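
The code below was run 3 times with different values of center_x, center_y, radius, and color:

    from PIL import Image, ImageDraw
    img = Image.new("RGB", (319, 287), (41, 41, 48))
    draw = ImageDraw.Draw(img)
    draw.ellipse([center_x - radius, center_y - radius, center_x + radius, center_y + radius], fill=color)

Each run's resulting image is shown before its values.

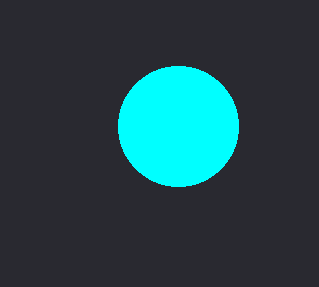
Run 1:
center_x = 178, center_y = 126, radius = 60, color = 'cyan'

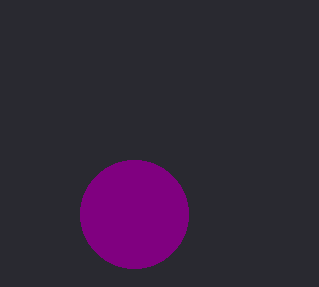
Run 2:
center_x = 134
center_y = 214
radius = 54
color = 'purple'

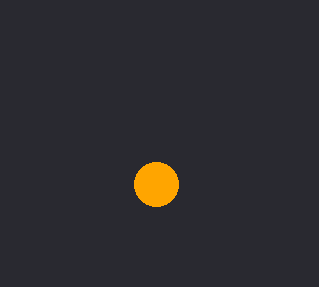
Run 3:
center_x = 156; center_y = 184; radius = 22; color = 'orange'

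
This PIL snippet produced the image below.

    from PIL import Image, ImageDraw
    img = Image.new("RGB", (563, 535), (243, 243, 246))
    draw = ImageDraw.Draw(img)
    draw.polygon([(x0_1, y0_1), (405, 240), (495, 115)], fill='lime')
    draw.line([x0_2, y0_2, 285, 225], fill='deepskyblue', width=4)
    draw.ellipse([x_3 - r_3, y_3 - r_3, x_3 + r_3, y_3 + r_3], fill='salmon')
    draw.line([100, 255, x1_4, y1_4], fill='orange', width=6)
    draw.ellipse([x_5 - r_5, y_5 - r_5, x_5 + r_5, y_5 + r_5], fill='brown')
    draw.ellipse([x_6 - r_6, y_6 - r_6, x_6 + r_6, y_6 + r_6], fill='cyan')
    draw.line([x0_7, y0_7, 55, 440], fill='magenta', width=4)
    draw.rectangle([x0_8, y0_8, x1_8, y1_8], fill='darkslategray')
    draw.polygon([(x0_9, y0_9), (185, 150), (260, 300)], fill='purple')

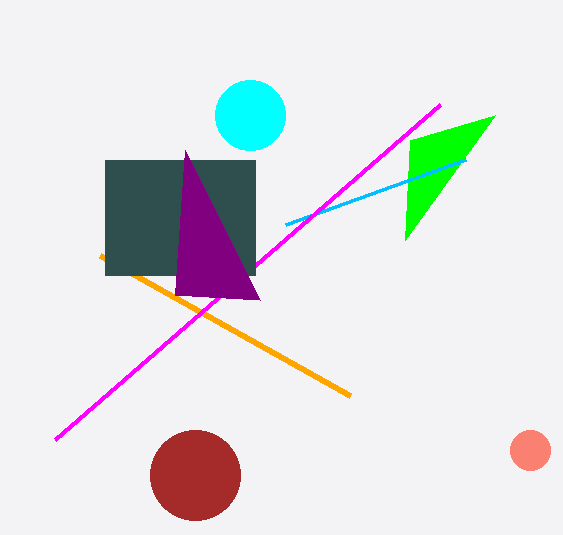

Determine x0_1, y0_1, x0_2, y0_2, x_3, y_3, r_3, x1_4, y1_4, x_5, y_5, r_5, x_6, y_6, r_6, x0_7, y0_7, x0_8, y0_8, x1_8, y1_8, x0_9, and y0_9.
x0_1 = 410
y0_1 = 140
x0_2 = 465
y0_2 = 160
x_3 = 530
y_3 = 450
r_3 = 20
x1_4 = 350
y1_4 = 395
x_5 = 195
y_5 = 475
r_5 = 45
x_6 = 250
y_6 = 115
r_6 = 35
x0_7 = 440
y0_7 = 105
x0_8 = 105
y0_8 = 160
x1_8 = 255
y1_8 = 275
x0_9 = 175
y0_9 = 295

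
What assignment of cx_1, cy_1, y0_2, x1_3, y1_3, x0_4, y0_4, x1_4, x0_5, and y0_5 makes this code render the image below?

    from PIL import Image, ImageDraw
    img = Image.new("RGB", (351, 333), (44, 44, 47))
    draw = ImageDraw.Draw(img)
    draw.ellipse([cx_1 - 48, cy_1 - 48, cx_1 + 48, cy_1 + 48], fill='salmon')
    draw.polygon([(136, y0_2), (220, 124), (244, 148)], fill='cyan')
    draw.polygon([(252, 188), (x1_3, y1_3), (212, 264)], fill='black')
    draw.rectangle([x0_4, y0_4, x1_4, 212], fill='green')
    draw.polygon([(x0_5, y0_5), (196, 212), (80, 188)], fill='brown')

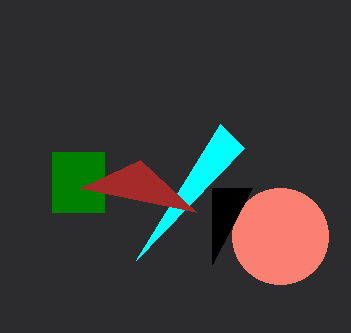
cx_1 = 280
cy_1 = 236
y0_2 = 260
x1_3 = 212
y1_3 = 188
x0_4 = 52
y0_4 = 152
x1_4 = 104
x0_5 = 140
y0_5 = 160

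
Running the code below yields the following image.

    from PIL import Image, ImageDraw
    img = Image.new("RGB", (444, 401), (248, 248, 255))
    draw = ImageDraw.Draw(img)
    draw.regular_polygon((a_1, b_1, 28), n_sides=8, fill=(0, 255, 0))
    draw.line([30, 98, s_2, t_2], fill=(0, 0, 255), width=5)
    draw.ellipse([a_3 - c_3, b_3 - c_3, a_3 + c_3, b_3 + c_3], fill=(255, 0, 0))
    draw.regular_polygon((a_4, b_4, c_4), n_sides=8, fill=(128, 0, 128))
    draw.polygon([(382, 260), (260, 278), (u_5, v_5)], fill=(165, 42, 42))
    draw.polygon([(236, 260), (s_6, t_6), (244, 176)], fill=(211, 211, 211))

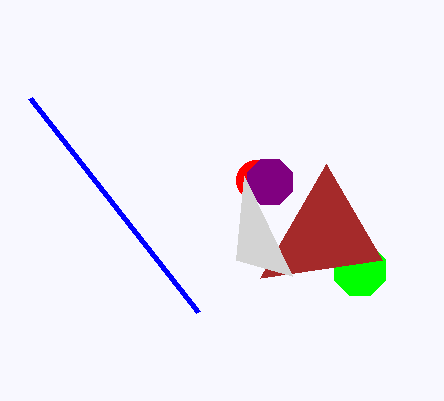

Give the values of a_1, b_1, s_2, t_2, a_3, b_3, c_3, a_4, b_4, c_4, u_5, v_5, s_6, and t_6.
a_1 = 360, b_1 = 270, s_2 = 198, t_2 = 312, a_3 = 256, b_3 = 180, c_3 = 20, a_4 = 270, b_4 = 182, c_4 = 24, u_5 = 326, v_5 = 164, s_6 = 292, t_6 = 276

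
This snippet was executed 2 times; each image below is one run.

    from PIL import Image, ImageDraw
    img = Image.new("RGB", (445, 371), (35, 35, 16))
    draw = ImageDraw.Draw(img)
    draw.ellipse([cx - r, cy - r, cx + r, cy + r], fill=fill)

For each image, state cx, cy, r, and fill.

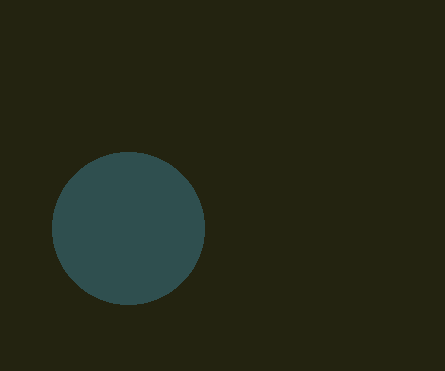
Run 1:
cx = 128; cy = 228; r = 76; fill = 'darkslategray'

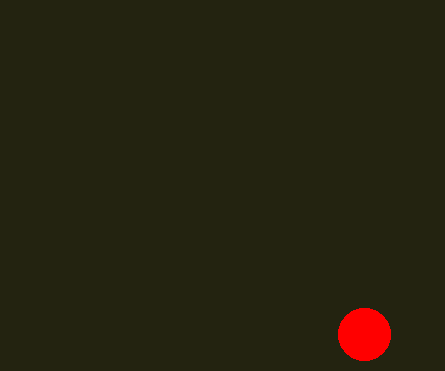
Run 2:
cx = 364, cy = 334, r = 26, fill = 'red'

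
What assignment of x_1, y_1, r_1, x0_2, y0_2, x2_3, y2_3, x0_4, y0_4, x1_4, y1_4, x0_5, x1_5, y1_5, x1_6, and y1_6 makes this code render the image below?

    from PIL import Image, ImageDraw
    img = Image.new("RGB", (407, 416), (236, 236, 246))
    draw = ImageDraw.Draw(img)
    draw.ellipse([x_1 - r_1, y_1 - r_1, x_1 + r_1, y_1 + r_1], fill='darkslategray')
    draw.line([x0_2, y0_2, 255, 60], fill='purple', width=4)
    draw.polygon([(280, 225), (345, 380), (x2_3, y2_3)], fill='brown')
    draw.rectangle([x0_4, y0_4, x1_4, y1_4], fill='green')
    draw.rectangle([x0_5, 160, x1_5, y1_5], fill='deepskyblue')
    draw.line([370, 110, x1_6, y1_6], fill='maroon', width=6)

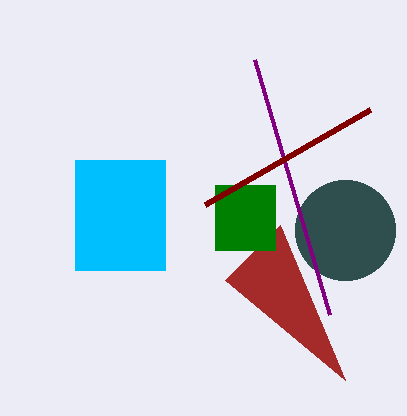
x_1 = 345, y_1 = 230, r_1 = 50, x0_2 = 330, y0_2 = 315, x2_3 = 225, y2_3 = 280, x0_4 = 215, y0_4 = 185, x1_4 = 275, y1_4 = 250, x0_5 = 75, x1_5 = 165, y1_5 = 270, x1_6 = 205, y1_6 = 205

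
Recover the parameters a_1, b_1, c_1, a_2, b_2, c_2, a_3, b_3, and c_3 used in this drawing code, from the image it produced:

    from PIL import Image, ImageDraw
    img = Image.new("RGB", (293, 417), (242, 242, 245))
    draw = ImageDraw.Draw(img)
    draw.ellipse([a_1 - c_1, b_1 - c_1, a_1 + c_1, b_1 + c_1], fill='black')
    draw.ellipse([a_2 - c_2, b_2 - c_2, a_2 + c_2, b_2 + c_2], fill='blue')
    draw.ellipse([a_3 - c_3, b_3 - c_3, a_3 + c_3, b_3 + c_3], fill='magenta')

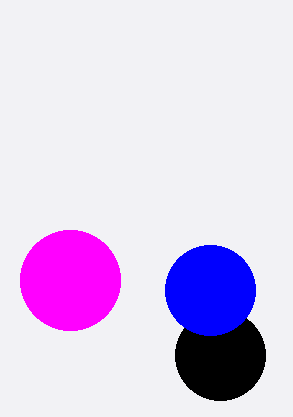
a_1 = 220, b_1 = 355, c_1 = 45, a_2 = 210, b_2 = 290, c_2 = 45, a_3 = 70, b_3 = 280, c_3 = 50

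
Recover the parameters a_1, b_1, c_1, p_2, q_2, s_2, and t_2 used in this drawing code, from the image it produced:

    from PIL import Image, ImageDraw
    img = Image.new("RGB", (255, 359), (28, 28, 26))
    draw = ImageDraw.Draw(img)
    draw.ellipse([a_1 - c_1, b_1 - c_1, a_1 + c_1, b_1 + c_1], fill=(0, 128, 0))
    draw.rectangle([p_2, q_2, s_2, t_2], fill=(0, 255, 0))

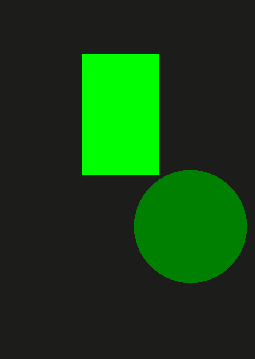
a_1 = 190; b_1 = 226; c_1 = 56; p_2 = 82; q_2 = 54; s_2 = 158; t_2 = 174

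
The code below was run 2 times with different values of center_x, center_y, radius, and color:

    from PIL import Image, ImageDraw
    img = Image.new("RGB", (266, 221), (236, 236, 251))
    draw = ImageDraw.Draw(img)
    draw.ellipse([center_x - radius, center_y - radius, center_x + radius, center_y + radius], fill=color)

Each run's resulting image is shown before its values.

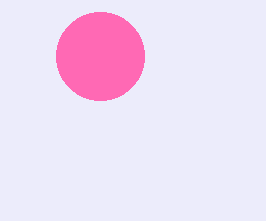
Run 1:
center_x = 100; center_y = 56; radius = 44; color = 'hotpink'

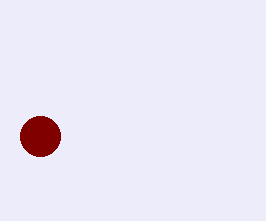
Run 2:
center_x = 40; center_y = 136; radius = 20; color = 'maroon'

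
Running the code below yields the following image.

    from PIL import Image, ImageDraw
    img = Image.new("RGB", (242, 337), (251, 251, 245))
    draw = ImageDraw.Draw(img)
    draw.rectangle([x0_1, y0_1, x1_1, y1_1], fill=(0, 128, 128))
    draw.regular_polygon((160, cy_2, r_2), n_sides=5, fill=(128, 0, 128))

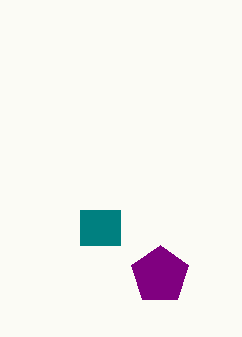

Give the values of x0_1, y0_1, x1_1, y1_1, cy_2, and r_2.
x0_1 = 80
y0_1 = 210
x1_1 = 120
y1_1 = 245
cy_2 = 275
r_2 = 30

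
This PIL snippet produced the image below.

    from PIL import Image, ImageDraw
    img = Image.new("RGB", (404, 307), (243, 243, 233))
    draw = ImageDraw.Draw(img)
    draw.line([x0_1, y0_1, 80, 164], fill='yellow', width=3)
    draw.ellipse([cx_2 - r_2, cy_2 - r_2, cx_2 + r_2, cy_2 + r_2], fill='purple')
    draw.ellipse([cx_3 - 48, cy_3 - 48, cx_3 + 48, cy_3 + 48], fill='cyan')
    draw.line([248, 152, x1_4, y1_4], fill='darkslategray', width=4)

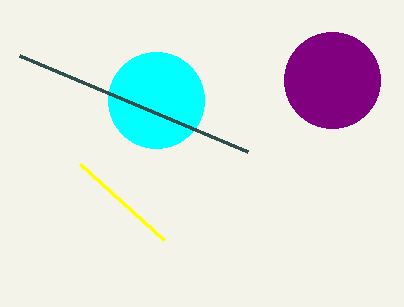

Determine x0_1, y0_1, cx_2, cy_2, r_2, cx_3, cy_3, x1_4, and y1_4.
x0_1 = 164; y0_1 = 240; cx_2 = 332; cy_2 = 80; r_2 = 48; cx_3 = 156; cy_3 = 100; x1_4 = 20; y1_4 = 56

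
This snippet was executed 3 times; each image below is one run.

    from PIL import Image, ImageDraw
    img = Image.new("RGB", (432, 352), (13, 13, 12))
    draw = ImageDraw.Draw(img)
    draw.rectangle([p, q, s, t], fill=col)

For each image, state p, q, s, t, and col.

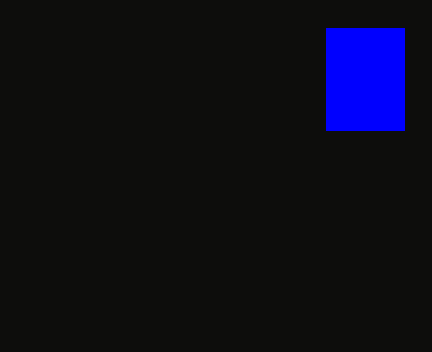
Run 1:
p = 326, q = 28, s = 404, t = 130, col = 'blue'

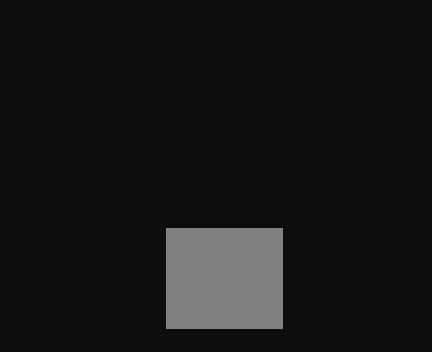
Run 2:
p = 166
q = 228
s = 282
t = 328
col = 'gray'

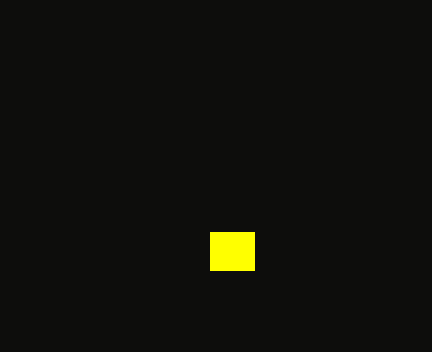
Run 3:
p = 210; q = 232; s = 254; t = 270; col = 'yellow'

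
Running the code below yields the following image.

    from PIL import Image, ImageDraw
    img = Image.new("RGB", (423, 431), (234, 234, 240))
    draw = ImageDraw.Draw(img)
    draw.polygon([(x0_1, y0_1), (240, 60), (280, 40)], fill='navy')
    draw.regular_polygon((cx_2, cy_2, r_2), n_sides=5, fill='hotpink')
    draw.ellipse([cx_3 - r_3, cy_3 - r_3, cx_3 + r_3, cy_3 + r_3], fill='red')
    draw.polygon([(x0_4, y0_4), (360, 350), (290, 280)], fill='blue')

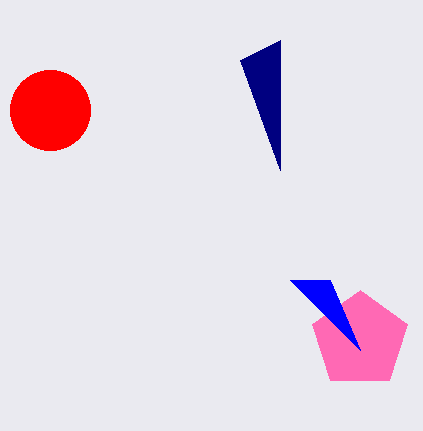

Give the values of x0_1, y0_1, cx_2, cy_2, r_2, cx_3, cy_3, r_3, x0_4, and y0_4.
x0_1 = 280; y0_1 = 170; cx_2 = 360; cy_2 = 340; r_2 = 50; cx_3 = 50; cy_3 = 110; r_3 = 40; x0_4 = 330; y0_4 = 280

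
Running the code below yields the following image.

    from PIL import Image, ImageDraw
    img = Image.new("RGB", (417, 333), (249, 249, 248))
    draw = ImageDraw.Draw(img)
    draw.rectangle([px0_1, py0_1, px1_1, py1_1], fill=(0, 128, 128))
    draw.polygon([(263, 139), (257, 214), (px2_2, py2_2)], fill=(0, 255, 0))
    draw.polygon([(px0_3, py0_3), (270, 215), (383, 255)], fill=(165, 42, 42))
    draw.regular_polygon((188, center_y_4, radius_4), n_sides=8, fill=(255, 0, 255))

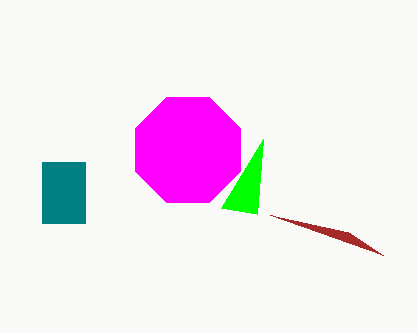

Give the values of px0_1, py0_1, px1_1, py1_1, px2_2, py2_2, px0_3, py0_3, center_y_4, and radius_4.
px0_1 = 42
py0_1 = 162
px1_1 = 85
py1_1 = 223
px2_2 = 221
py2_2 = 208
px0_3 = 348
py0_3 = 232
center_y_4 = 150
radius_4 = 57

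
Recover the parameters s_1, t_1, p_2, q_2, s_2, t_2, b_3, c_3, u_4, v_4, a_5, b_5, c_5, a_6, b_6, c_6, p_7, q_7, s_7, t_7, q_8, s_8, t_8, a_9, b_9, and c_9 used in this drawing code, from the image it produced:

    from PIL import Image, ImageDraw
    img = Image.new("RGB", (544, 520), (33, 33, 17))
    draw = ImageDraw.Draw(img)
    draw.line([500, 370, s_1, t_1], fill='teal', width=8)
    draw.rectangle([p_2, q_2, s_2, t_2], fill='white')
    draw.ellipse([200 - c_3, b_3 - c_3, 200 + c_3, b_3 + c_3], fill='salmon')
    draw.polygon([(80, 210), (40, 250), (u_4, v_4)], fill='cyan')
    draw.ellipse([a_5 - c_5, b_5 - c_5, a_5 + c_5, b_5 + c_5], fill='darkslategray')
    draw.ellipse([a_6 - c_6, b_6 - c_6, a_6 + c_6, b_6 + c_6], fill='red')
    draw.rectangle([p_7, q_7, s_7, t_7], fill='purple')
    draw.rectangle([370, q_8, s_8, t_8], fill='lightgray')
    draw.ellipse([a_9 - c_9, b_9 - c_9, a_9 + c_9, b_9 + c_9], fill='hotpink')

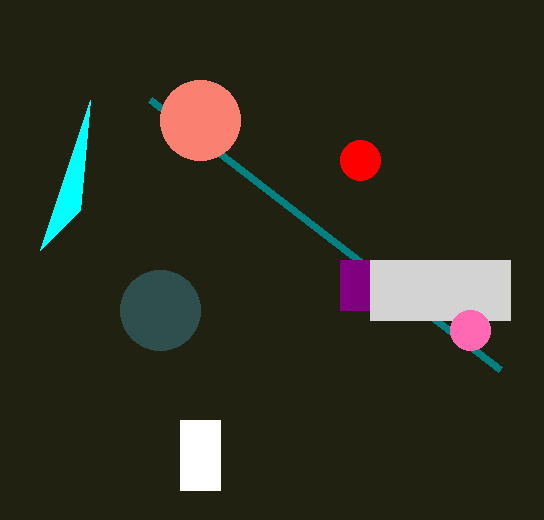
s_1 = 150, t_1 = 100, p_2 = 180, q_2 = 420, s_2 = 220, t_2 = 490, b_3 = 120, c_3 = 40, u_4 = 90, v_4 = 100, a_5 = 160, b_5 = 310, c_5 = 40, a_6 = 360, b_6 = 160, c_6 = 20, p_7 = 340, q_7 = 260, s_7 = 370, t_7 = 310, q_8 = 260, s_8 = 510, t_8 = 320, a_9 = 470, b_9 = 330, c_9 = 20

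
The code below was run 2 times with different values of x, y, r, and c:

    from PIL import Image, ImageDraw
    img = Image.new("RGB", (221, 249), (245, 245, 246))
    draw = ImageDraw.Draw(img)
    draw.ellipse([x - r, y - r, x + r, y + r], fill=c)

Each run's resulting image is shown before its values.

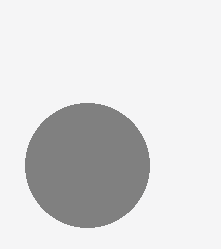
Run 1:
x = 87
y = 165
r = 62
c = 'gray'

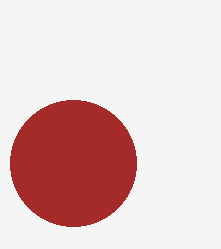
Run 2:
x = 73; y = 163; r = 63; c = 'brown'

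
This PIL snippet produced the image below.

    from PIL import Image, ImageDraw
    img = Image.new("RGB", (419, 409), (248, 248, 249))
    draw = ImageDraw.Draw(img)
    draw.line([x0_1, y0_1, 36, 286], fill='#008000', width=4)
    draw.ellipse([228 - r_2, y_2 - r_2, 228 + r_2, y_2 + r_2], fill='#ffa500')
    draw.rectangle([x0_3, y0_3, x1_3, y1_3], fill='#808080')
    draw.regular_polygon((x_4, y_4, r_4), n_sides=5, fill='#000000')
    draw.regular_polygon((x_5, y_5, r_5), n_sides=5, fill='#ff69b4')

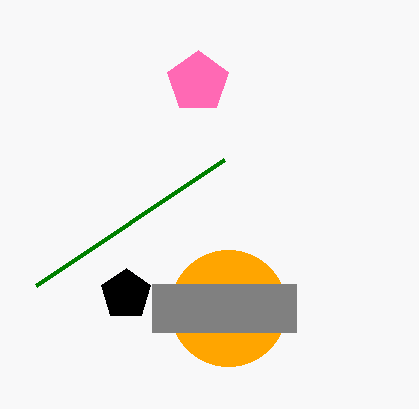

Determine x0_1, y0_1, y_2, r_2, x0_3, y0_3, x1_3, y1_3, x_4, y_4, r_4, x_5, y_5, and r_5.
x0_1 = 224, y0_1 = 160, y_2 = 308, r_2 = 58, x0_3 = 152, y0_3 = 284, x1_3 = 296, y1_3 = 332, x_4 = 126, y_4 = 294, r_4 = 26, x_5 = 198, y_5 = 82, r_5 = 32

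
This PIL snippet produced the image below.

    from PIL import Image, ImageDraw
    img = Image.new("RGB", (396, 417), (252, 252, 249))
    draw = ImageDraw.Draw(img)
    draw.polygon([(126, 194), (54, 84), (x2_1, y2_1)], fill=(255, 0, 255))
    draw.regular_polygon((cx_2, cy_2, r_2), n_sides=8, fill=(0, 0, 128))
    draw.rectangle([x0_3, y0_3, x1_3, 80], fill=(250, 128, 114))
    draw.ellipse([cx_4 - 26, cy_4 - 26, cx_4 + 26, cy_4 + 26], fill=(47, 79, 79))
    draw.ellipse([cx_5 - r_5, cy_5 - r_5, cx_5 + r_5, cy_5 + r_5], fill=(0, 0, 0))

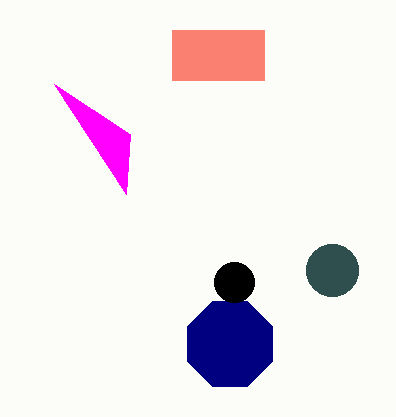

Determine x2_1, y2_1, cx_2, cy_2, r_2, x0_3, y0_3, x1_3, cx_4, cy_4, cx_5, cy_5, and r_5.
x2_1 = 130; y2_1 = 134; cx_2 = 230; cy_2 = 344; r_2 = 46; x0_3 = 172; y0_3 = 30; x1_3 = 264; cx_4 = 332; cy_4 = 270; cx_5 = 234; cy_5 = 282; r_5 = 20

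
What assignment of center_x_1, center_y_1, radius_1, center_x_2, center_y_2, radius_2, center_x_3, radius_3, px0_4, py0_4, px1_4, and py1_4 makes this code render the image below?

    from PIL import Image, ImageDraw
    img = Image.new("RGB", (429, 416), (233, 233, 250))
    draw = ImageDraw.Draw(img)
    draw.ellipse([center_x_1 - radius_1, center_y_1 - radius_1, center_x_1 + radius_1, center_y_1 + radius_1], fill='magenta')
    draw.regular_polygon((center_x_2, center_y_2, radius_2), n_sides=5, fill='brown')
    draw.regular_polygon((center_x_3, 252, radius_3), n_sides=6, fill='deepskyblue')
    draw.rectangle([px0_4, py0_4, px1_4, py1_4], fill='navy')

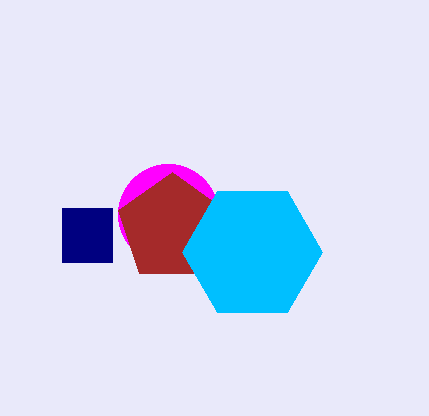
center_x_1 = 168, center_y_1 = 214, radius_1 = 50, center_x_2 = 172, center_y_2 = 228, radius_2 = 56, center_x_3 = 252, radius_3 = 70, px0_4 = 62, py0_4 = 208, px1_4 = 112, py1_4 = 262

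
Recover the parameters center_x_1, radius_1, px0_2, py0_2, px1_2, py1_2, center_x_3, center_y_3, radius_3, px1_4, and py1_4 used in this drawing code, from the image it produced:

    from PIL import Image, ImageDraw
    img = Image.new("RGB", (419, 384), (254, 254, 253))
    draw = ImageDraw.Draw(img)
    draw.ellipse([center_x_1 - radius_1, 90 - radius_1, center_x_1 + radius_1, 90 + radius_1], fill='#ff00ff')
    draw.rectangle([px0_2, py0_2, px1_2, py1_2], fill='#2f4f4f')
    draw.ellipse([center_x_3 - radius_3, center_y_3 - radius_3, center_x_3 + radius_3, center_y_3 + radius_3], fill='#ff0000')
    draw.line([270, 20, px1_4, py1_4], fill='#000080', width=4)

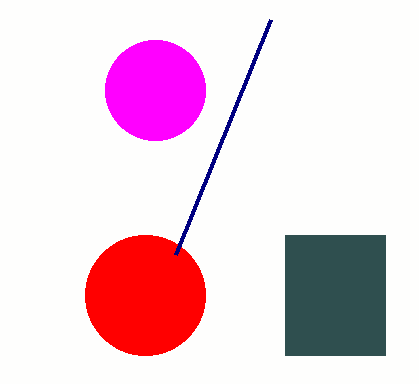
center_x_1 = 155
radius_1 = 50
px0_2 = 285
py0_2 = 235
px1_2 = 385
py1_2 = 355
center_x_3 = 145
center_y_3 = 295
radius_3 = 60
px1_4 = 175
py1_4 = 255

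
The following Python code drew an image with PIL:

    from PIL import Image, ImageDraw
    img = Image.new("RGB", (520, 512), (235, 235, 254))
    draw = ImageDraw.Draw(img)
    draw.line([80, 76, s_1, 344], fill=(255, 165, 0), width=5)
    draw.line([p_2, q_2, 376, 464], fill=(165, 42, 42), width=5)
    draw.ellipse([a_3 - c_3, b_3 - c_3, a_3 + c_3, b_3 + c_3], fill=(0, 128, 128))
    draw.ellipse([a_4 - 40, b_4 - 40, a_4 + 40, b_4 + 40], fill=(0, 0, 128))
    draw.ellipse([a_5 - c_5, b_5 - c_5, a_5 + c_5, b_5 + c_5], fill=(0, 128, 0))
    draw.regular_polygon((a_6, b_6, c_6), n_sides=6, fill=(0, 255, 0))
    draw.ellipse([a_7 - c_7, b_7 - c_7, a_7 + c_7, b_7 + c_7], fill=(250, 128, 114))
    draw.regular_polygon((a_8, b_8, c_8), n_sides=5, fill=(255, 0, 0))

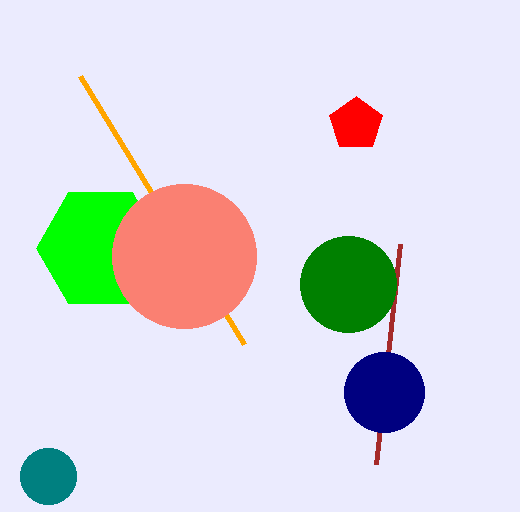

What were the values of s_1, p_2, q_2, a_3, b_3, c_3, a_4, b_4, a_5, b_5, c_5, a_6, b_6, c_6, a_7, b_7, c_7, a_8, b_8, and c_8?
s_1 = 244; p_2 = 400; q_2 = 244; a_3 = 48; b_3 = 476; c_3 = 28; a_4 = 384; b_4 = 392; a_5 = 348; b_5 = 284; c_5 = 48; a_6 = 100; b_6 = 248; c_6 = 64; a_7 = 184; b_7 = 256; c_7 = 72; a_8 = 356; b_8 = 124; c_8 = 28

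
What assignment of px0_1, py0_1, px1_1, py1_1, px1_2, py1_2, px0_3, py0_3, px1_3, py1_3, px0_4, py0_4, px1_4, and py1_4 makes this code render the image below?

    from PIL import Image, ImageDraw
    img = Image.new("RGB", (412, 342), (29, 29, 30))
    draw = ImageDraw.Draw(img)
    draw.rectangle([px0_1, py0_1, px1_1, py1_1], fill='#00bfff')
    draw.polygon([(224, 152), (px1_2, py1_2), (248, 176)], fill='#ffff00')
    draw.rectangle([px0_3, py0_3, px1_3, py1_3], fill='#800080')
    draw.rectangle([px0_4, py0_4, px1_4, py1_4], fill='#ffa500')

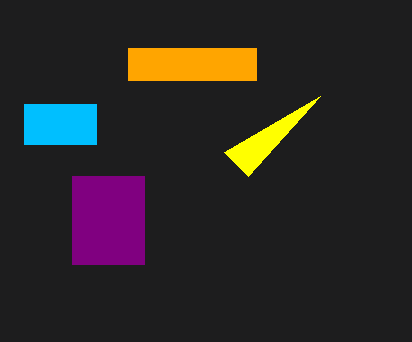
px0_1 = 24
py0_1 = 104
px1_1 = 96
py1_1 = 144
px1_2 = 320
py1_2 = 96
px0_3 = 72
py0_3 = 176
px1_3 = 144
py1_3 = 264
px0_4 = 128
py0_4 = 48
px1_4 = 256
py1_4 = 80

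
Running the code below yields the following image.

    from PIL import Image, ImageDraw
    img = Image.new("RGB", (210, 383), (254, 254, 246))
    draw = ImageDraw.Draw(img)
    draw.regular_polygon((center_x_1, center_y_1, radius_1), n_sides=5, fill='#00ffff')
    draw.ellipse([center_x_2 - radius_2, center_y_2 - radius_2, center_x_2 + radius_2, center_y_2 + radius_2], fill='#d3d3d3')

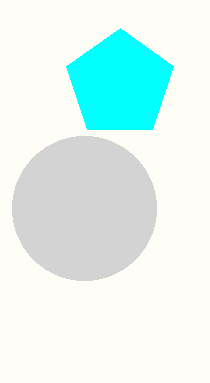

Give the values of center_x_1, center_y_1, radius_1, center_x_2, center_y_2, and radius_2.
center_x_1 = 120, center_y_1 = 84, radius_1 = 56, center_x_2 = 84, center_y_2 = 208, radius_2 = 72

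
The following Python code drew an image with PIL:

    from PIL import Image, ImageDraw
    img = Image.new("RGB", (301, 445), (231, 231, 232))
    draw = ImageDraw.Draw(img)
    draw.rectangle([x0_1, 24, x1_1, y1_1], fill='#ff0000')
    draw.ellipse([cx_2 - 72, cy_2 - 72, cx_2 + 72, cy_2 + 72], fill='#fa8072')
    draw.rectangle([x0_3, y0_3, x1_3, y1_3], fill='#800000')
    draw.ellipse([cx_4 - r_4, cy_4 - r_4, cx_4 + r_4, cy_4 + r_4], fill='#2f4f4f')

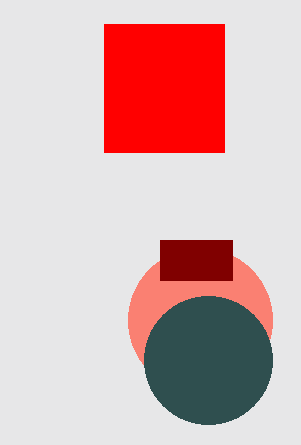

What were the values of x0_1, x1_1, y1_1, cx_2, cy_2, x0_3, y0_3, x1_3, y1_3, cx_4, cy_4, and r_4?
x0_1 = 104, x1_1 = 224, y1_1 = 152, cx_2 = 200, cy_2 = 320, x0_3 = 160, y0_3 = 240, x1_3 = 232, y1_3 = 280, cx_4 = 208, cy_4 = 360, r_4 = 64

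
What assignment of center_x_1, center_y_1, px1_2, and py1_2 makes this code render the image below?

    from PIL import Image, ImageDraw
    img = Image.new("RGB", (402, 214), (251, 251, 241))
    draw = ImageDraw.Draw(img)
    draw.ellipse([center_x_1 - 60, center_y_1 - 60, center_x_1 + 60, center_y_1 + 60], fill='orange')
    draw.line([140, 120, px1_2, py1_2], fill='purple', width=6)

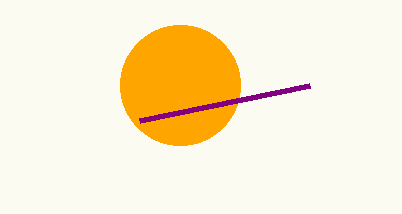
center_x_1 = 180
center_y_1 = 85
px1_2 = 310
py1_2 = 85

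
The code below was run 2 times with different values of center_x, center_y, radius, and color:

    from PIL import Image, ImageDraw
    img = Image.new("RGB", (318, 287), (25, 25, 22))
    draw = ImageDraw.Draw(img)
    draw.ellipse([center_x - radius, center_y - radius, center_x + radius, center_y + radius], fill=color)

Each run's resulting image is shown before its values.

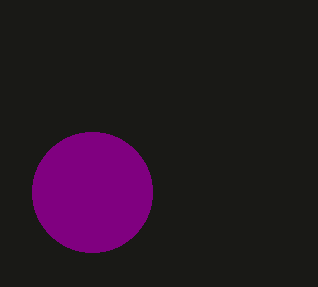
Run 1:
center_x = 92, center_y = 192, radius = 60, color = 'purple'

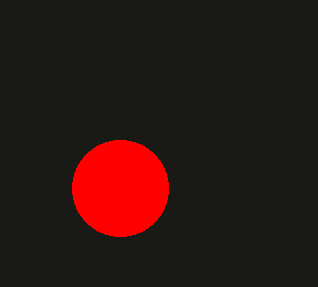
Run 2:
center_x = 120; center_y = 188; radius = 48; color = 'red'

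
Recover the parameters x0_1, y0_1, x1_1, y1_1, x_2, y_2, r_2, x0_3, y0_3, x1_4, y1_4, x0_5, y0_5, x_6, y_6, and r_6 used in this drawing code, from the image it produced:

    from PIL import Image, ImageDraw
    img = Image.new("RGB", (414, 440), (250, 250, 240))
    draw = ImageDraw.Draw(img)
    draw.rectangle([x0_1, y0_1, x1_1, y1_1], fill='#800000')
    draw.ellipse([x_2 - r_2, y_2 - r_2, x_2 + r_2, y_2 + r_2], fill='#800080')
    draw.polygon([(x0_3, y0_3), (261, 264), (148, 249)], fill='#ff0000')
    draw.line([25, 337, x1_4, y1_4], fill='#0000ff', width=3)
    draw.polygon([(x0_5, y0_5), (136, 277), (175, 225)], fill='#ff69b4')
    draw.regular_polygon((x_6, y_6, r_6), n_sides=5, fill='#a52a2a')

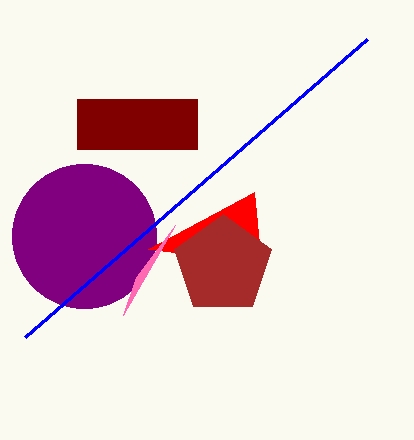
x0_1 = 77, y0_1 = 99, x1_1 = 197, y1_1 = 149, x_2 = 84, y_2 = 236, r_2 = 72, x0_3 = 254, y0_3 = 192, x1_4 = 367, y1_4 = 39, x0_5 = 123, y0_5 = 315, x_6 = 223, y_6 = 265, r_6 = 51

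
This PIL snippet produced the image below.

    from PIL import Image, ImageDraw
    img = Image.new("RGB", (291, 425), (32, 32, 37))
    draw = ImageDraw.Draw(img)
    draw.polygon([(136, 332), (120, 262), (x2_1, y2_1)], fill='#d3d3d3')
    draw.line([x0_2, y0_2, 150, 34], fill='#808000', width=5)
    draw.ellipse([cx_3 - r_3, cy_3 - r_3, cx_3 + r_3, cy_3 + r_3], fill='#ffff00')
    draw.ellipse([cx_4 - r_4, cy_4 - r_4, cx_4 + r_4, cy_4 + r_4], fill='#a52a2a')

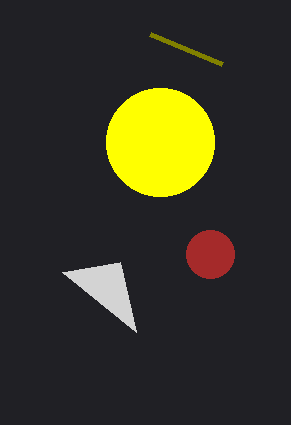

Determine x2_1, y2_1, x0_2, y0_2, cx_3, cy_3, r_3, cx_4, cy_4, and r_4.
x2_1 = 62; y2_1 = 272; x0_2 = 222; y0_2 = 64; cx_3 = 160; cy_3 = 142; r_3 = 54; cx_4 = 210; cy_4 = 254; r_4 = 24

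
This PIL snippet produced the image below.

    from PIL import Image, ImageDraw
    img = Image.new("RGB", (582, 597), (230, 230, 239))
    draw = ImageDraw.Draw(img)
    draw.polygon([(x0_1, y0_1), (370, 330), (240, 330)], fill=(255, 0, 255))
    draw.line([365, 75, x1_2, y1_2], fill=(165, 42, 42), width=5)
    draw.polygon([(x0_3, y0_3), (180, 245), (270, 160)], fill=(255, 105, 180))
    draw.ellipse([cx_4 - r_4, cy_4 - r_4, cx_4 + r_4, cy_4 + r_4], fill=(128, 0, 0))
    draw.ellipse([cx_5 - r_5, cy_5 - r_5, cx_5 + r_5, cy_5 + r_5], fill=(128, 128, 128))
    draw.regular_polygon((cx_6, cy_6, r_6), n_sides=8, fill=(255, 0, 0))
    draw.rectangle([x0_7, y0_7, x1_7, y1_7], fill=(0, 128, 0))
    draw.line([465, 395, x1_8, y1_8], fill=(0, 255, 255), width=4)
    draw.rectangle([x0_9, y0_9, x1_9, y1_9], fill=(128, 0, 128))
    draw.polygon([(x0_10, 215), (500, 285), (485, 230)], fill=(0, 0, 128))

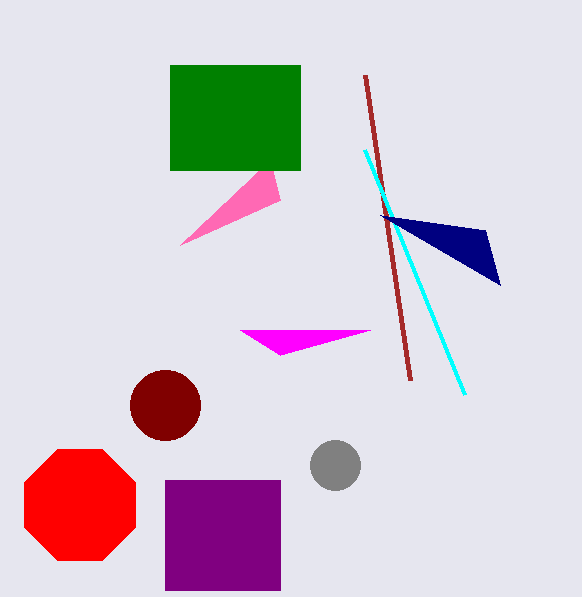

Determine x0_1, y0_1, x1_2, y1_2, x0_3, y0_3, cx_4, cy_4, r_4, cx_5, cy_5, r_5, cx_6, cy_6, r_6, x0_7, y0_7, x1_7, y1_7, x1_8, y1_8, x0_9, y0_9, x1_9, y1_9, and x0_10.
x0_1 = 280
y0_1 = 355
x1_2 = 410
y1_2 = 380
x0_3 = 280
y0_3 = 200
cx_4 = 165
cy_4 = 405
r_4 = 35
cx_5 = 335
cy_5 = 465
r_5 = 25
cx_6 = 80
cy_6 = 505
r_6 = 60
x0_7 = 170
y0_7 = 65
x1_7 = 300
y1_7 = 170
x1_8 = 365
y1_8 = 150
x0_9 = 165
y0_9 = 480
x1_9 = 280
y1_9 = 590
x0_10 = 380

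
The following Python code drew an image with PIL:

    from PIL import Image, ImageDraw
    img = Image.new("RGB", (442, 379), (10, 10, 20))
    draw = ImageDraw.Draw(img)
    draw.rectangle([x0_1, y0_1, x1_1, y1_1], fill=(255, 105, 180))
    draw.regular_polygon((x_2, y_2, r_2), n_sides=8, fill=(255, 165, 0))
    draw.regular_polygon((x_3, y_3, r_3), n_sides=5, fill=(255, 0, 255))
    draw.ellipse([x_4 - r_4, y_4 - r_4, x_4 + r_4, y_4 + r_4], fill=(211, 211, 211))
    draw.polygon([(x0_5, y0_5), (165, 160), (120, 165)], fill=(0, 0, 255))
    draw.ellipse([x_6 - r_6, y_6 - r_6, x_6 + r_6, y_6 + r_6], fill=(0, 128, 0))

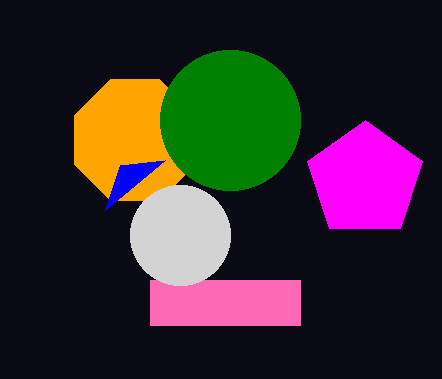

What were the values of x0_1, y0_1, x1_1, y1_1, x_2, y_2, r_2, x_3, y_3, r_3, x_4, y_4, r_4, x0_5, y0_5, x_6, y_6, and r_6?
x0_1 = 150
y0_1 = 280
x1_1 = 300
y1_1 = 325
x_2 = 135
y_2 = 140
r_2 = 65
x_3 = 365
y_3 = 180
r_3 = 60
x_4 = 180
y_4 = 235
r_4 = 50
x0_5 = 105
y0_5 = 210
x_6 = 230
y_6 = 120
r_6 = 70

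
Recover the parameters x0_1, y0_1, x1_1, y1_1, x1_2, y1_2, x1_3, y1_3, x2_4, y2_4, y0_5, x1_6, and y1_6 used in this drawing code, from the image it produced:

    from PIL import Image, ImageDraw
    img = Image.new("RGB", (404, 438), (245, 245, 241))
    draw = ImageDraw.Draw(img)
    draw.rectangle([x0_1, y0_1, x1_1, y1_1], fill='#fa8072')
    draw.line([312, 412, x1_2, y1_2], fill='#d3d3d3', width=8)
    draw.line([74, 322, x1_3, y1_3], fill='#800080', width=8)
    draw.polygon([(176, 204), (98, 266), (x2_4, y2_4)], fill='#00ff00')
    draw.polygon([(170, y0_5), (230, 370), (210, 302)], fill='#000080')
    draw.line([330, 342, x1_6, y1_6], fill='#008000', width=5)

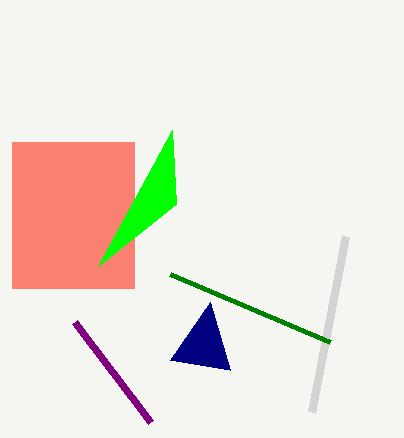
x0_1 = 12; y0_1 = 142; x1_1 = 134; y1_1 = 288; x1_2 = 346; y1_2 = 236; x1_3 = 150; y1_3 = 422; x2_4 = 172; y2_4 = 130; y0_5 = 360; x1_6 = 170; y1_6 = 274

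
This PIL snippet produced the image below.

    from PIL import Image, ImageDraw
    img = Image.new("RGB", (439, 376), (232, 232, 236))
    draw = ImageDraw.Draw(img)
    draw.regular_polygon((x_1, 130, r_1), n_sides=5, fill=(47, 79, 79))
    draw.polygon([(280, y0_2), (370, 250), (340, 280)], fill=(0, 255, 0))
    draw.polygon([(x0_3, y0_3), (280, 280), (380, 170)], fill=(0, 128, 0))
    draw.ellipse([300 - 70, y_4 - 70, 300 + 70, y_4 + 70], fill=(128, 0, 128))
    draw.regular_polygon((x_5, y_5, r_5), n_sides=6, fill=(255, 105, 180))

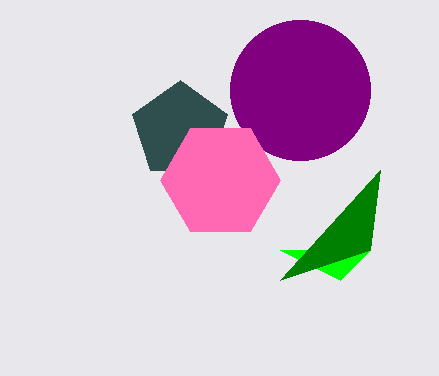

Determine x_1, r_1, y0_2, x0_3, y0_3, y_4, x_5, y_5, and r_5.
x_1 = 180, r_1 = 50, y0_2 = 250, x0_3 = 370, y0_3 = 250, y_4 = 90, x_5 = 220, y_5 = 180, r_5 = 60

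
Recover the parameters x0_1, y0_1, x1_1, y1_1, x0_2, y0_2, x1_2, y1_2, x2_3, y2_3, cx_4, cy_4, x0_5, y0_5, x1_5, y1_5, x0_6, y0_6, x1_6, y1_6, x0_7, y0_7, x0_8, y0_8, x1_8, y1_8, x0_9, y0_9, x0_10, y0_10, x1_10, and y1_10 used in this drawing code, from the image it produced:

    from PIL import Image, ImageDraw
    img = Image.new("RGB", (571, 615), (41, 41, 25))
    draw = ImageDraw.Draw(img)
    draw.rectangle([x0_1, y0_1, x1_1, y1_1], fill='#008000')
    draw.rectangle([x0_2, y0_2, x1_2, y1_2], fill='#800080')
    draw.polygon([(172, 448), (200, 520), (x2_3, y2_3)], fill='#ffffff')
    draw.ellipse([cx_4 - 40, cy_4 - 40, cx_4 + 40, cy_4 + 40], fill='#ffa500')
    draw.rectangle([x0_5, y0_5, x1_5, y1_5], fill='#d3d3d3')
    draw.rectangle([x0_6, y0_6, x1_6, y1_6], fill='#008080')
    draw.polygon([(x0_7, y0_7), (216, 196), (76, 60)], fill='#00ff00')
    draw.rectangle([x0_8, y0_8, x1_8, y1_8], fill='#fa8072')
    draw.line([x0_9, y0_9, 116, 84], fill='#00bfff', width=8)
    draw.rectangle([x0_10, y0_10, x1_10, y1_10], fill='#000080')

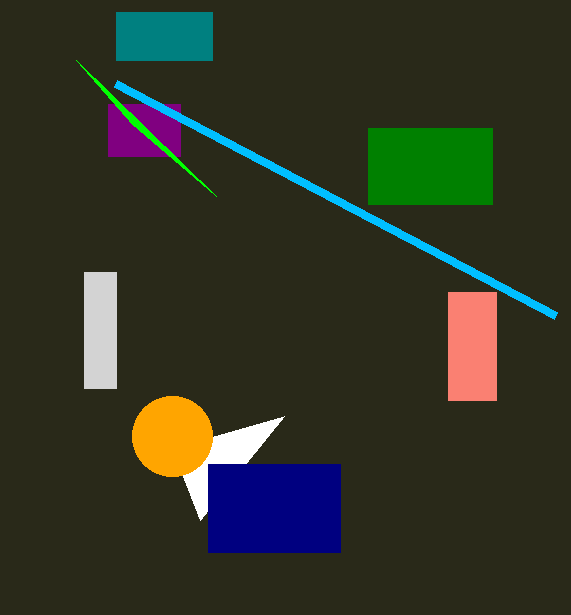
x0_1 = 368
y0_1 = 128
x1_1 = 492
y1_1 = 204
x0_2 = 108
y0_2 = 104
x1_2 = 180
y1_2 = 156
x2_3 = 284
y2_3 = 416
cx_4 = 172
cy_4 = 436
x0_5 = 84
y0_5 = 272
x1_5 = 116
y1_5 = 388
x0_6 = 116
y0_6 = 12
x1_6 = 212
y1_6 = 60
x0_7 = 132
y0_7 = 124
x0_8 = 448
y0_8 = 292
x1_8 = 496
y1_8 = 400
x0_9 = 556
y0_9 = 316
x0_10 = 208
y0_10 = 464
x1_10 = 340
y1_10 = 552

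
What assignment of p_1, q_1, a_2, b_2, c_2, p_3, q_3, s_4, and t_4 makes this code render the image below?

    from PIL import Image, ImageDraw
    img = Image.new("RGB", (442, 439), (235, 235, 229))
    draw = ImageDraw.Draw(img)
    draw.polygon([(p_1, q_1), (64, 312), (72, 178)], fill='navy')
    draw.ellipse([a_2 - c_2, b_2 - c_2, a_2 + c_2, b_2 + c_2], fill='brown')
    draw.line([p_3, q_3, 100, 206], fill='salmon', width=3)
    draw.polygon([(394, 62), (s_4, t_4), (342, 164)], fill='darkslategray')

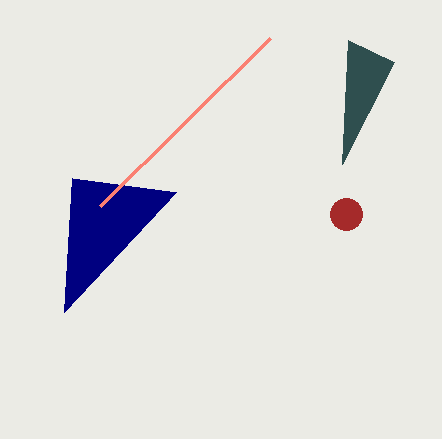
p_1 = 176; q_1 = 192; a_2 = 346; b_2 = 214; c_2 = 16; p_3 = 270; q_3 = 38; s_4 = 348; t_4 = 40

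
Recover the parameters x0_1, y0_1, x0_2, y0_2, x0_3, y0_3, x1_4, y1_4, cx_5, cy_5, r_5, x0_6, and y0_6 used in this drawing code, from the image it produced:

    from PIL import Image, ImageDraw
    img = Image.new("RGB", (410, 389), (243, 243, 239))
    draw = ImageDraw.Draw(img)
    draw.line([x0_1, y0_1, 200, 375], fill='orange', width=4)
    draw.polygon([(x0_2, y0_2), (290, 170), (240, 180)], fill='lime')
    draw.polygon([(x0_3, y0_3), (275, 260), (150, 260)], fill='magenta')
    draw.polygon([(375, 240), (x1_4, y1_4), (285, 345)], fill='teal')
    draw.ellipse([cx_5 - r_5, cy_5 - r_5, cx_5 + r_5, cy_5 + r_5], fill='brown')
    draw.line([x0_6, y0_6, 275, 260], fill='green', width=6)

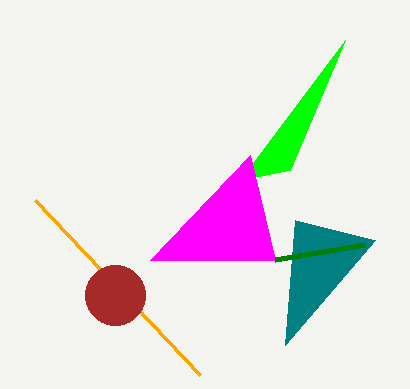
x0_1 = 35
y0_1 = 200
x0_2 = 345
y0_2 = 40
x0_3 = 250
y0_3 = 155
x1_4 = 295
y1_4 = 220
cx_5 = 115
cy_5 = 295
r_5 = 30
x0_6 = 365
y0_6 = 245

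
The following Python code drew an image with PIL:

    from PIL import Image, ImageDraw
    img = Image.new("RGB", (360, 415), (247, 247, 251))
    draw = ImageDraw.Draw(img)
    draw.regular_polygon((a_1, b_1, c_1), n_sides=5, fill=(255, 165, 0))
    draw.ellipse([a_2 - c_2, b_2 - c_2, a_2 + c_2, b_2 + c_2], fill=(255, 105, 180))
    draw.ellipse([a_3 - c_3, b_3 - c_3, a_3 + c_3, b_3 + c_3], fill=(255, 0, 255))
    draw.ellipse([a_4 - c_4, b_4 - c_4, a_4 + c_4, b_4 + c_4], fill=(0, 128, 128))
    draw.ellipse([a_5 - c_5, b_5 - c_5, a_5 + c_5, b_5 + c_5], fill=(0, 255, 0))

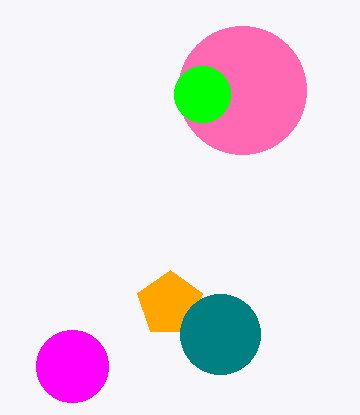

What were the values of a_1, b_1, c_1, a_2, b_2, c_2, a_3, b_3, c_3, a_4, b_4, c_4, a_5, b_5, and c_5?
a_1 = 170
b_1 = 304
c_1 = 34
a_2 = 242
b_2 = 90
c_2 = 64
a_3 = 72
b_3 = 366
c_3 = 36
a_4 = 220
b_4 = 334
c_4 = 40
a_5 = 202
b_5 = 94
c_5 = 28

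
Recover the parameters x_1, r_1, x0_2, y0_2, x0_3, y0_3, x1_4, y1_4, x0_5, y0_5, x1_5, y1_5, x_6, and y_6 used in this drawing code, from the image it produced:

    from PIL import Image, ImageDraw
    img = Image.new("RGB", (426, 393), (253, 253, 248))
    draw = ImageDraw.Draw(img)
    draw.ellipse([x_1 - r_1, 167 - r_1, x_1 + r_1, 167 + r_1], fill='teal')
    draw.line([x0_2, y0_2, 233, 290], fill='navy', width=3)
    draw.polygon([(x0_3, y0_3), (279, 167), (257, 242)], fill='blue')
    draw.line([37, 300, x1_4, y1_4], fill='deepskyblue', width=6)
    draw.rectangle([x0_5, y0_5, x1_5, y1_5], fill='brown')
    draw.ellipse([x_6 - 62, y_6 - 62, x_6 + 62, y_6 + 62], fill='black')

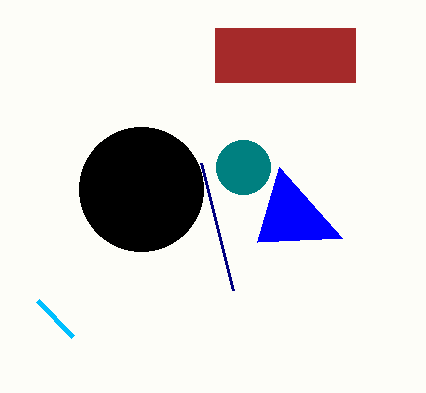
x_1 = 243
r_1 = 27
x0_2 = 201
y0_2 = 163
x0_3 = 342
y0_3 = 238
x1_4 = 72
y1_4 = 336
x0_5 = 215
y0_5 = 28
x1_5 = 355
y1_5 = 82
x_6 = 141
y_6 = 189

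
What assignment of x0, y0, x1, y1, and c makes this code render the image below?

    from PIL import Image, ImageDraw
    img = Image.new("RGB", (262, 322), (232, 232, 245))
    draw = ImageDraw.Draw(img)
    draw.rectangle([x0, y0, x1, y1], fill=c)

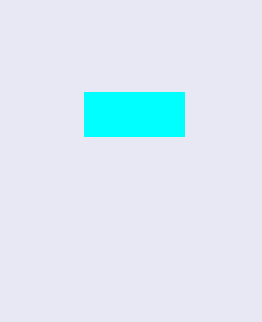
x0 = 84
y0 = 92
x1 = 184
y1 = 136
c = 'cyan'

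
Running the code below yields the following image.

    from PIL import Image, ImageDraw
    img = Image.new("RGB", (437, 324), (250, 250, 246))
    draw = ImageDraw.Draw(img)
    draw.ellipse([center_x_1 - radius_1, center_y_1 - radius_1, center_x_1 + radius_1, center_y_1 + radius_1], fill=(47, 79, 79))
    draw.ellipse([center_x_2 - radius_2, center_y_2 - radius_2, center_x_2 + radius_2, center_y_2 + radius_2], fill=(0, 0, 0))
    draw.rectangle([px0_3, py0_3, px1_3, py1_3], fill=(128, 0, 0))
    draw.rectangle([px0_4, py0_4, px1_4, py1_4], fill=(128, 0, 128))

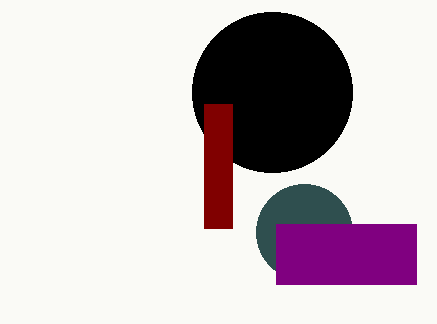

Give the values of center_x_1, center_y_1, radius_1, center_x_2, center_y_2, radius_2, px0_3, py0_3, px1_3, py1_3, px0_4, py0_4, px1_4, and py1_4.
center_x_1 = 304; center_y_1 = 232; radius_1 = 48; center_x_2 = 272; center_y_2 = 92; radius_2 = 80; px0_3 = 204; py0_3 = 104; px1_3 = 232; py1_3 = 228; px0_4 = 276; py0_4 = 224; px1_4 = 416; py1_4 = 284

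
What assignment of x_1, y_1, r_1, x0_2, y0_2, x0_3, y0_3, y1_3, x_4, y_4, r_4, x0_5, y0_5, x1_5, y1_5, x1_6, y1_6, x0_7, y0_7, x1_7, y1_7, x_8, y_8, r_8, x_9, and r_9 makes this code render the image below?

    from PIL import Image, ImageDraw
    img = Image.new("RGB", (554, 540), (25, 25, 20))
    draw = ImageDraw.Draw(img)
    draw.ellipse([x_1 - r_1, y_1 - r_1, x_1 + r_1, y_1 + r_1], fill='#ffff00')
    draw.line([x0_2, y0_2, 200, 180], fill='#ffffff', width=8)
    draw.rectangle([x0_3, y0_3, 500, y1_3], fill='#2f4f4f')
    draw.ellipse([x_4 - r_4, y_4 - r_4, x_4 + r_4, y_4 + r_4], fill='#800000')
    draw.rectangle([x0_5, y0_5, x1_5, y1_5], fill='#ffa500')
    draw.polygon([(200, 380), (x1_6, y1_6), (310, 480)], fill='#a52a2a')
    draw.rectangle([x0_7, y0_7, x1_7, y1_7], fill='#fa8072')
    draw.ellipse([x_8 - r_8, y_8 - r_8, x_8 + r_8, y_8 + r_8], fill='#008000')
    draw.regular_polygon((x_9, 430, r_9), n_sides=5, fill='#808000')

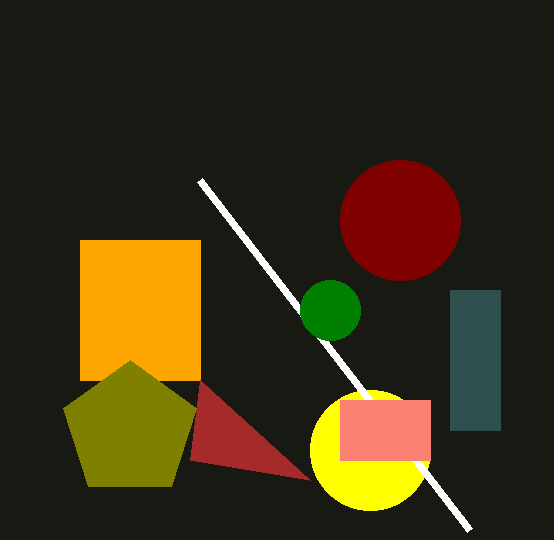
x_1 = 370
y_1 = 450
r_1 = 60
x0_2 = 470
y0_2 = 530
x0_3 = 450
y0_3 = 290
y1_3 = 430
x_4 = 400
y_4 = 220
r_4 = 60
x0_5 = 80
y0_5 = 240
x1_5 = 200
y1_5 = 380
x1_6 = 190
y1_6 = 460
x0_7 = 340
y0_7 = 400
x1_7 = 430
y1_7 = 460
x_8 = 330
y_8 = 310
r_8 = 30
x_9 = 130
r_9 = 70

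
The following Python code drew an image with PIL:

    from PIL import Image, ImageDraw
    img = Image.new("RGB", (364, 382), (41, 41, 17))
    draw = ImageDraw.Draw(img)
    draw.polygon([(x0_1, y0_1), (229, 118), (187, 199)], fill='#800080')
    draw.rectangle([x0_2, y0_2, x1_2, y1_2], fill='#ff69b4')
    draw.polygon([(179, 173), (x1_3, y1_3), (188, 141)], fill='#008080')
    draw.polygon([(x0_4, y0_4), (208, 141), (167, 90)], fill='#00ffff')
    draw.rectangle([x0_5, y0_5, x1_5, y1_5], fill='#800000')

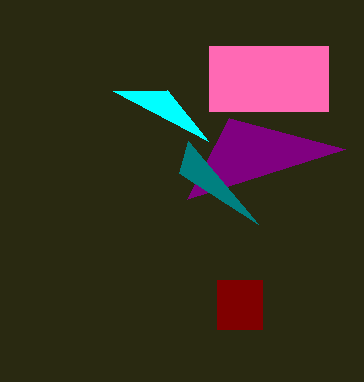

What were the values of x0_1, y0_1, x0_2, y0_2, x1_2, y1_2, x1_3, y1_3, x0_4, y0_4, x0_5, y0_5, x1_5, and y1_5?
x0_1 = 345; y0_1 = 149; x0_2 = 209; y0_2 = 46; x1_2 = 328; y1_2 = 111; x1_3 = 258; y1_3 = 224; x0_4 = 113; y0_4 = 91; x0_5 = 217; y0_5 = 280; x1_5 = 262; y1_5 = 329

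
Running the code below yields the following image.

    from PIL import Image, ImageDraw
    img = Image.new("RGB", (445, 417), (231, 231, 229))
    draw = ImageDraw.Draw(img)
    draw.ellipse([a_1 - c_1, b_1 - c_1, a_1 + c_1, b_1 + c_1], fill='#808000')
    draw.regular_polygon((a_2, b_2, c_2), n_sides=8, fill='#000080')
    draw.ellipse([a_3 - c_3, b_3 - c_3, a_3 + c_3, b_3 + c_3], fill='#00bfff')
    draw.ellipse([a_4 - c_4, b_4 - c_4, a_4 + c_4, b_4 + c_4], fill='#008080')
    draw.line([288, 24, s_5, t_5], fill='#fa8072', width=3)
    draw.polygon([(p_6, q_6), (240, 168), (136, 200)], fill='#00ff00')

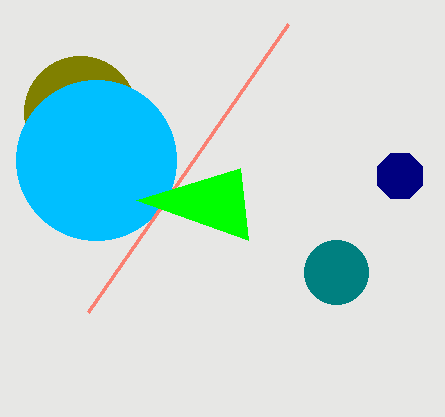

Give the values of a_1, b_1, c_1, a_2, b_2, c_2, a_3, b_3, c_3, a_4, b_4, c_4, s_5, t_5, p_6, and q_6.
a_1 = 80
b_1 = 112
c_1 = 56
a_2 = 400
b_2 = 176
c_2 = 24
a_3 = 96
b_3 = 160
c_3 = 80
a_4 = 336
b_4 = 272
c_4 = 32
s_5 = 88
t_5 = 312
p_6 = 248
q_6 = 240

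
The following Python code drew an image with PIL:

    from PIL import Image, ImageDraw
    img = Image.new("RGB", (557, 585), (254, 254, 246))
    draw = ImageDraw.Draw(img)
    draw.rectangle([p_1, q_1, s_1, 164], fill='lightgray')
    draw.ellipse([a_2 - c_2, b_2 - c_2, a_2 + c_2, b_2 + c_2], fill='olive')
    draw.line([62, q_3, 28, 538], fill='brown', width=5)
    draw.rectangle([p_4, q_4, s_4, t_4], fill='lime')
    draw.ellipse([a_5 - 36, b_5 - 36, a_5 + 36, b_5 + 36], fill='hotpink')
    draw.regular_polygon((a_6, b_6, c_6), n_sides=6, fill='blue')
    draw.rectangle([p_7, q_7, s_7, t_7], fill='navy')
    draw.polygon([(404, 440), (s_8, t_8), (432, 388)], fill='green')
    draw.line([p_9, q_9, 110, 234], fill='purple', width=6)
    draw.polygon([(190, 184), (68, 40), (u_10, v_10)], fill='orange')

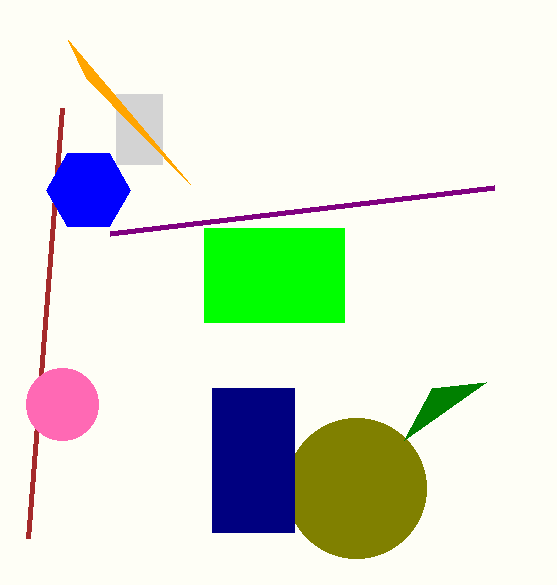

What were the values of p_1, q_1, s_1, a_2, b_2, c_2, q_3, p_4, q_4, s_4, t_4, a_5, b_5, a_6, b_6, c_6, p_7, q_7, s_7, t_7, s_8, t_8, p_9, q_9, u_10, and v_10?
p_1 = 116, q_1 = 94, s_1 = 162, a_2 = 356, b_2 = 488, c_2 = 70, q_3 = 108, p_4 = 204, q_4 = 228, s_4 = 344, t_4 = 322, a_5 = 62, b_5 = 404, a_6 = 88, b_6 = 190, c_6 = 42, p_7 = 212, q_7 = 388, s_7 = 294, t_7 = 532, s_8 = 486, t_8 = 382, p_9 = 494, q_9 = 188, u_10 = 86, v_10 = 78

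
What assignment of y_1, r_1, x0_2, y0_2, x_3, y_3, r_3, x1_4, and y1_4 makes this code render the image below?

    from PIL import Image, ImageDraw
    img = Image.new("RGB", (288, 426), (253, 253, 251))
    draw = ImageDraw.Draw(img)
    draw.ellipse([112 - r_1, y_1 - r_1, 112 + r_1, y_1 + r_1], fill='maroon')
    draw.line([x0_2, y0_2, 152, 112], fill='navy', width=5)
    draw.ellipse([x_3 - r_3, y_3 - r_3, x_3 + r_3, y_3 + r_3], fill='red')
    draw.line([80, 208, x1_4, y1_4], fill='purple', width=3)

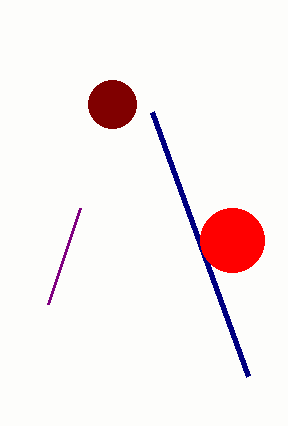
y_1 = 104
r_1 = 24
x0_2 = 248
y0_2 = 376
x_3 = 232
y_3 = 240
r_3 = 32
x1_4 = 48
y1_4 = 304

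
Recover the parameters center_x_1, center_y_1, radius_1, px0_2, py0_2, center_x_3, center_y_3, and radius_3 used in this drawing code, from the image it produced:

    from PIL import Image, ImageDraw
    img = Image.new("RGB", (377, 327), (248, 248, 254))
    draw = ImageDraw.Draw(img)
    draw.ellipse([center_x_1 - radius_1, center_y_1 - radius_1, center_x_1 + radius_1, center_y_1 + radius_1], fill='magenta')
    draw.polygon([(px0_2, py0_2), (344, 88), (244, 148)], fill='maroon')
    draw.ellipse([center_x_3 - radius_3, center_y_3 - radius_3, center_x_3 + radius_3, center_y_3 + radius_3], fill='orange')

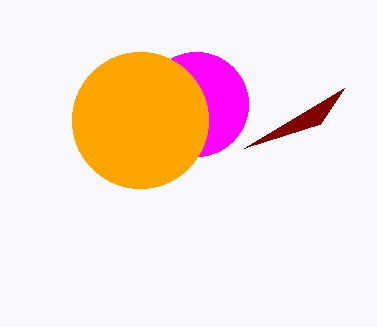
center_x_1 = 196
center_y_1 = 104
radius_1 = 52
px0_2 = 320
py0_2 = 124
center_x_3 = 140
center_y_3 = 120
radius_3 = 68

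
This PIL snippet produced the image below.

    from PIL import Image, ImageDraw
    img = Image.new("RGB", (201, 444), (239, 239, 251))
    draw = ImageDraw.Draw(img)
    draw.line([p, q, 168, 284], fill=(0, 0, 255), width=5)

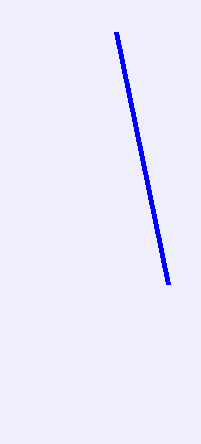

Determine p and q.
p = 116
q = 32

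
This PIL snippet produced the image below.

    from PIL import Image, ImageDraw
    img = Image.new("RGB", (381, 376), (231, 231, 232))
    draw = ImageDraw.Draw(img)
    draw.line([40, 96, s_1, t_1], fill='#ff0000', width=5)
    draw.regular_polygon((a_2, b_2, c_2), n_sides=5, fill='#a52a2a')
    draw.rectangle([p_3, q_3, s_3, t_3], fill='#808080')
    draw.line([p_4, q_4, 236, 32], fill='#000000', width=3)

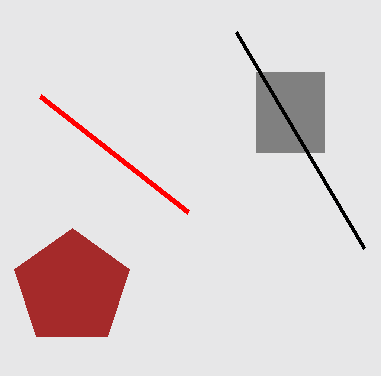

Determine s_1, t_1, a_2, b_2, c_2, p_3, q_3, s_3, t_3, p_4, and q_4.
s_1 = 188
t_1 = 212
a_2 = 72
b_2 = 288
c_2 = 60
p_3 = 256
q_3 = 72
s_3 = 324
t_3 = 152
p_4 = 364
q_4 = 248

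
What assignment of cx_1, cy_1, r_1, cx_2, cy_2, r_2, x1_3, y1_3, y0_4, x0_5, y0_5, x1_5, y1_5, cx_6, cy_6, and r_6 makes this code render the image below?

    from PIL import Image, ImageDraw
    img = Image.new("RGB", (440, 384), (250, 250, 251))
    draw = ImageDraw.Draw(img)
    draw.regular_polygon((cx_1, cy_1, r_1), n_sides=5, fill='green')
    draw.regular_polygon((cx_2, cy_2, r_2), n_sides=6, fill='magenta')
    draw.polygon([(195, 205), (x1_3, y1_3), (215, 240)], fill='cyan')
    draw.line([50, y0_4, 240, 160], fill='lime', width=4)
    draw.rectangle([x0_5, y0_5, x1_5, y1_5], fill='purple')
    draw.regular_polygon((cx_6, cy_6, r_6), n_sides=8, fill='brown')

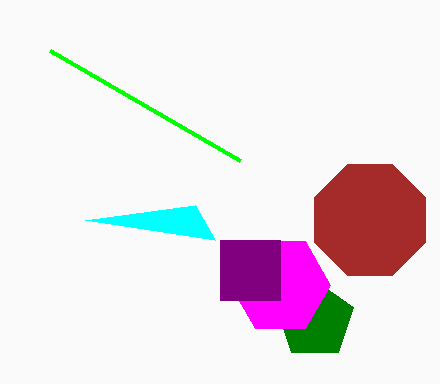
cx_1 = 315; cy_1 = 320; r_1 = 40; cx_2 = 280; cy_2 = 285; r_2 = 50; x1_3 = 85; y1_3 = 220; y0_4 = 50; x0_5 = 220; y0_5 = 240; x1_5 = 280; y1_5 = 300; cx_6 = 370; cy_6 = 220; r_6 = 60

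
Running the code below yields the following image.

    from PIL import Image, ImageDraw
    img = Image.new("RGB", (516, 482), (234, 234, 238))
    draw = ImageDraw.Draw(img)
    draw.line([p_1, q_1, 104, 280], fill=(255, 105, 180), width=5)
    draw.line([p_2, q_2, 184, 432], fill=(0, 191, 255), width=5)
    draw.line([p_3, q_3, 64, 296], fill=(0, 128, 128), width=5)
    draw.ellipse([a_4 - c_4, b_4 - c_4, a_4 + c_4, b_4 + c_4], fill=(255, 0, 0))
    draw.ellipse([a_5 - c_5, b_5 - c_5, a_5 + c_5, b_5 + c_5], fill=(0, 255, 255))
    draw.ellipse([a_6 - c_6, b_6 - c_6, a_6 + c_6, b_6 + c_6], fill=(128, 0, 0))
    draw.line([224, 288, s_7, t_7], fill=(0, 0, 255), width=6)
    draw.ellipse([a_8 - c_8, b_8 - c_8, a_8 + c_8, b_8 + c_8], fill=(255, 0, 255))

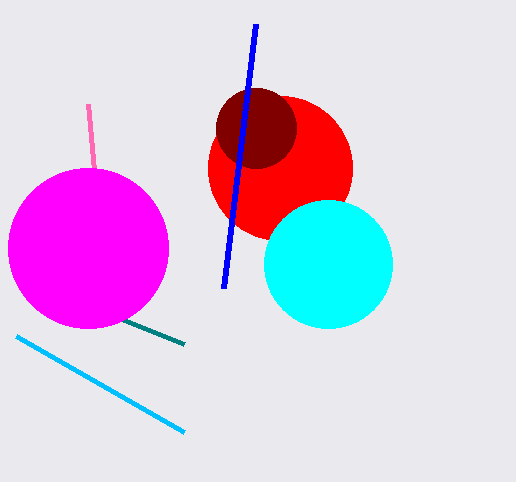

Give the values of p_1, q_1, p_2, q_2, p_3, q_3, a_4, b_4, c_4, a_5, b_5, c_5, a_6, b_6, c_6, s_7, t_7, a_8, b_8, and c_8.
p_1 = 88, q_1 = 104, p_2 = 16, q_2 = 336, p_3 = 184, q_3 = 344, a_4 = 280, b_4 = 168, c_4 = 72, a_5 = 328, b_5 = 264, c_5 = 64, a_6 = 256, b_6 = 128, c_6 = 40, s_7 = 256, t_7 = 24, a_8 = 88, b_8 = 248, c_8 = 80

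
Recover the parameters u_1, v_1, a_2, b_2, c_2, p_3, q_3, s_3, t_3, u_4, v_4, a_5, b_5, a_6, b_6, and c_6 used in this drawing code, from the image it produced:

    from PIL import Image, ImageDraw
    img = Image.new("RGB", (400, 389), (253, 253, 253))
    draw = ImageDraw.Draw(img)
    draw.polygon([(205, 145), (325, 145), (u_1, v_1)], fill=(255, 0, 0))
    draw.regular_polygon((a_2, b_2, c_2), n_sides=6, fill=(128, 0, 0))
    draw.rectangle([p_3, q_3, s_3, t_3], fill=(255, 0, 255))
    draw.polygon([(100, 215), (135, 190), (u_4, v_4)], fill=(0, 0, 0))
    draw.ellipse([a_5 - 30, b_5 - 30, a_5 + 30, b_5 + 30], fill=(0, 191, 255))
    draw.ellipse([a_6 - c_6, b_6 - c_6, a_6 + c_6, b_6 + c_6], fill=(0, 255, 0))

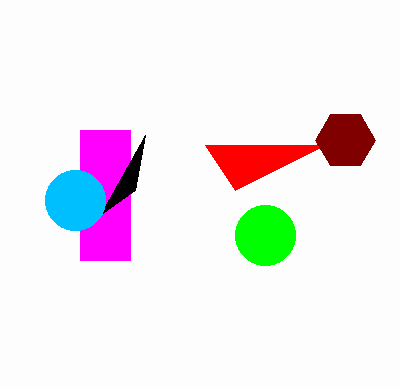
u_1 = 235, v_1 = 190, a_2 = 345, b_2 = 140, c_2 = 30, p_3 = 80, q_3 = 130, s_3 = 130, t_3 = 260, u_4 = 145, v_4 = 135, a_5 = 75, b_5 = 200, a_6 = 265, b_6 = 235, c_6 = 30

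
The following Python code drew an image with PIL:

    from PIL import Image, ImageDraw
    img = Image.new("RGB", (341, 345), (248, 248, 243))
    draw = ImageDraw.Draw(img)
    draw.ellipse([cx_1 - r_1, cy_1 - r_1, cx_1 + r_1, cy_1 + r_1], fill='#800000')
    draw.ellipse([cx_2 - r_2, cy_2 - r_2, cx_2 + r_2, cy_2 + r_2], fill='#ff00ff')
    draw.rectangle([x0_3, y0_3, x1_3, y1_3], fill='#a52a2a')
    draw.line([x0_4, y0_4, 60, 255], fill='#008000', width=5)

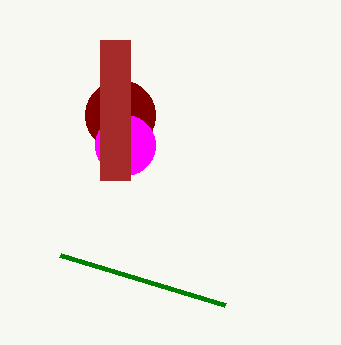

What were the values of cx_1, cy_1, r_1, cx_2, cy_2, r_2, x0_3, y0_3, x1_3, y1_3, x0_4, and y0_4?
cx_1 = 120, cy_1 = 115, r_1 = 35, cx_2 = 125, cy_2 = 145, r_2 = 30, x0_3 = 100, y0_3 = 40, x1_3 = 130, y1_3 = 180, x0_4 = 225, y0_4 = 305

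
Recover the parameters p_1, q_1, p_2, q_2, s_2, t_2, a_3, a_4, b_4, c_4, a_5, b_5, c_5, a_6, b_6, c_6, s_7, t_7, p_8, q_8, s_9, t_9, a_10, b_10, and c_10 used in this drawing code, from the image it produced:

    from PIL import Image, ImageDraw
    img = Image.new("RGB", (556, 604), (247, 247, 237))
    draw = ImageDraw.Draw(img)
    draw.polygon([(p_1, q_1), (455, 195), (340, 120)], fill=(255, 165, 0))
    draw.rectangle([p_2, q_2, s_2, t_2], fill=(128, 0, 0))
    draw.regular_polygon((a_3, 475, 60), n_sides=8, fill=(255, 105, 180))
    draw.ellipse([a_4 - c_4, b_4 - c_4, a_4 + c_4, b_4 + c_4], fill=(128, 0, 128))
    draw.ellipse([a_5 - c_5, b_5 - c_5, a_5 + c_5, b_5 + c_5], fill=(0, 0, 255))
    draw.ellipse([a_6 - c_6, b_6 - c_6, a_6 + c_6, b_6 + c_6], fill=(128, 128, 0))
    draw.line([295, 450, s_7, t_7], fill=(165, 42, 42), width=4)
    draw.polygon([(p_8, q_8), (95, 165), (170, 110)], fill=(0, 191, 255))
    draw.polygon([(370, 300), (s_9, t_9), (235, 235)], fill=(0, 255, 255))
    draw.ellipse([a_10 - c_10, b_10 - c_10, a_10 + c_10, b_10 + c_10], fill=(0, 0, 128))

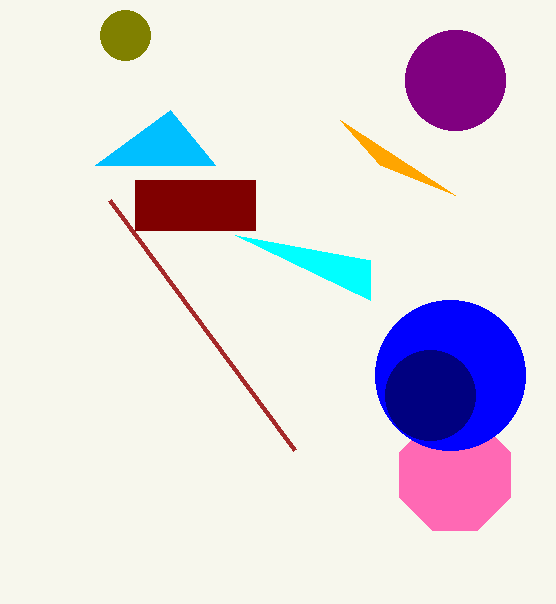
p_1 = 380; q_1 = 165; p_2 = 135; q_2 = 180; s_2 = 255; t_2 = 230; a_3 = 455; a_4 = 455; b_4 = 80; c_4 = 50; a_5 = 450; b_5 = 375; c_5 = 75; a_6 = 125; b_6 = 35; c_6 = 25; s_7 = 110; t_7 = 200; p_8 = 215; q_8 = 165; s_9 = 370; t_9 = 260; a_10 = 430; b_10 = 395; c_10 = 45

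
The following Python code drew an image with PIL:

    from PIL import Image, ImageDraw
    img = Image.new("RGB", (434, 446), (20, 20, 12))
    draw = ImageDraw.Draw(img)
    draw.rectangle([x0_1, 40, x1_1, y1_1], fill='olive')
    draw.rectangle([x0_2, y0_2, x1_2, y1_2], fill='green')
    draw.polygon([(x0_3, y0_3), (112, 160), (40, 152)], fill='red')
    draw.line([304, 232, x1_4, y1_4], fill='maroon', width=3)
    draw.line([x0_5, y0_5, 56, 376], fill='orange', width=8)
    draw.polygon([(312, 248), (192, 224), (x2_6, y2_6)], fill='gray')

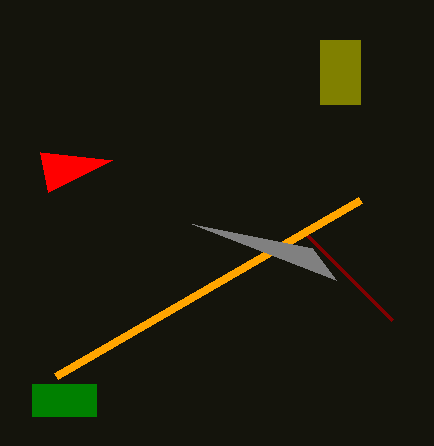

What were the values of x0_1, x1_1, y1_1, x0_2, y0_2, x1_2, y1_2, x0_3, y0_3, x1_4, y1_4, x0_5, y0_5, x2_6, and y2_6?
x0_1 = 320, x1_1 = 360, y1_1 = 104, x0_2 = 32, y0_2 = 384, x1_2 = 96, y1_2 = 416, x0_3 = 48, y0_3 = 192, x1_4 = 392, y1_4 = 320, x0_5 = 360, y0_5 = 200, x2_6 = 336, y2_6 = 280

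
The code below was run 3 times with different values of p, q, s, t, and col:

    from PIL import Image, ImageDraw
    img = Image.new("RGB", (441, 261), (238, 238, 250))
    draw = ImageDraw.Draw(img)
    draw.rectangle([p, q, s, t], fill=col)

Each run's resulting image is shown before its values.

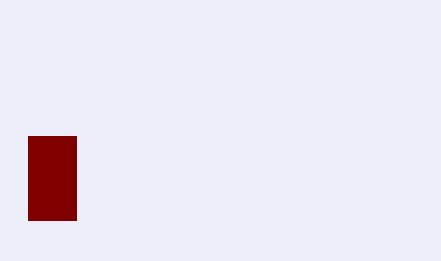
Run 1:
p = 28
q = 136
s = 76
t = 220
col = 'maroon'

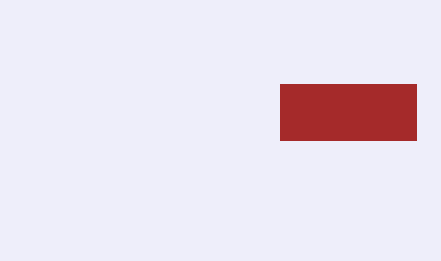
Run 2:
p = 280, q = 84, s = 416, t = 140, col = 'brown'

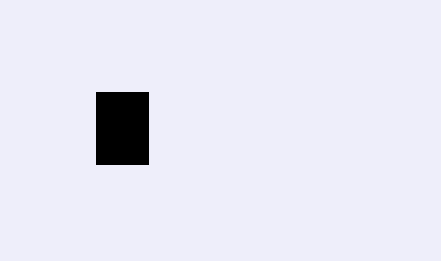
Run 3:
p = 96, q = 92, s = 148, t = 164, col = 'black'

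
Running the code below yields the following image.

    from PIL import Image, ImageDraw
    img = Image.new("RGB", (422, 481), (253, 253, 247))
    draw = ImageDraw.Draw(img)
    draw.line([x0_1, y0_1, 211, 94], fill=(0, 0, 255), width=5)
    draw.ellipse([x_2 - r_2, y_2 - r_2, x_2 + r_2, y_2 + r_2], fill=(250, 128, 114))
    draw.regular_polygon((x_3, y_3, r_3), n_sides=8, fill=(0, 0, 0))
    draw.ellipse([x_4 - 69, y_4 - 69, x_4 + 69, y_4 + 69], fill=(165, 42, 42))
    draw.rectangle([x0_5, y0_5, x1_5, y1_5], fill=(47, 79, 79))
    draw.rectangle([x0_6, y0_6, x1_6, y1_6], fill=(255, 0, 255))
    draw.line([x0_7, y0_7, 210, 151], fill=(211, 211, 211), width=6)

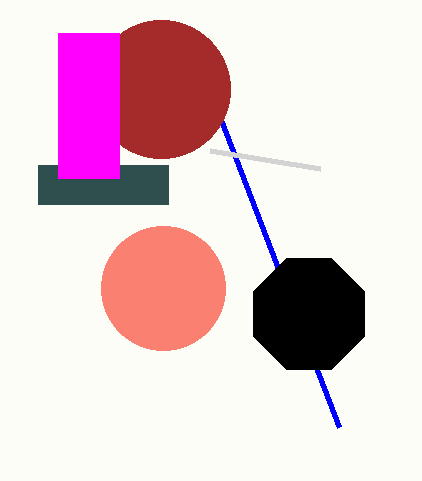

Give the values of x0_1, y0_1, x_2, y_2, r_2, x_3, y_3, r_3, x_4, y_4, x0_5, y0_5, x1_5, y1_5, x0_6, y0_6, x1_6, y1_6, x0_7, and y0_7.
x0_1 = 339; y0_1 = 427; x_2 = 163; y_2 = 288; r_2 = 62; x_3 = 309; y_3 = 314; r_3 = 60; x_4 = 161; y_4 = 89; x0_5 = 38; y0_5 = 165; x1_5 = 168; y1_5 = 204; x0_6 = 58; y0_6 = 33; x1_6 = 119; y1_6 = 178; x0_7 = 320; y0_7 = 169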